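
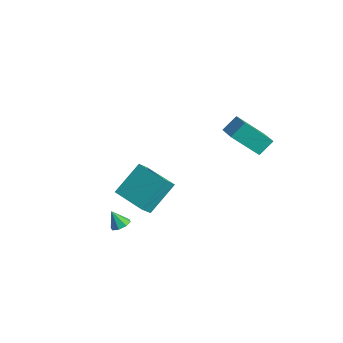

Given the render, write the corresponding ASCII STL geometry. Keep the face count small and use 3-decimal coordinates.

solid 
facet normal 0.392 0.290 -0.873
outer loop
vertex 0.289 -1.775 -3.181
vertex -0.007 -2.181 -3.449
vertex -0.103 -1.636 -3.311
endloop
endfacet
facet normal -0.008 0.671 0.741
outer loop
vertex 0.289 -1.775 -3.181
vertex -0.103 -1.636 -3.311
vertex -0.413 -2.479 -2.551
endloop
endfacet
facet normal 0.394 0.290 -0.872
outer loop
vertex -0.103 -1.636 -3.311
vertex -0.007 -2.181 -3.449
vertex -0.44 -1.816 -3.523
endloop
endfacet
facet normal -0.625 0.637 0.452
outer loop
vertex -0.103 -1.636 -3.311
vertex -0.44 -1.816 -3.523
vertex -0.413 -2.479 -2.551
endloop
endfacet
facet normal 0.393 0.289 -0.873
outer loop
vertex -0.44 -1.816 -3.523
vertex -0.007 -2.181 -3.449
vertex -0.523 -2.21 -3.691
endloop
endfacet
facet normal -0.980 0.151 0.130
outer loop
vertex -0.44 -1.816 -3.523
vertex -0.523 -2.21 -3.691
vertex -0.413 -2.479 -2.551
endloop
endfacet
facet normal 0.393 0.291 -0.872
outer loop
vertex -0.523 -2.21 -3.691
vertex -0.007 -2.181 -3.449
vertex -0.304 -2.586 -3.718
endloop
endfacet
facet normal -0.865 -0.501 -0.035
outer loop
vertex -0.523 -2.21 -3.691
vertex -0.304 -2.586 -3.718
vertex -0.413 -2.479 -2.551
endloop
endfacet
facet normal 0.394 0.291 -0.872
outer loop
vertex -0.304 -2.586 -3.718
vertex -0.007 -2.181 -3.449
vertex 0.089 -2.725 -3.587
endloop
endfacet
facet normal -0.349 -0.936 0.053
outer loop
vertex -0.304 -2.586 -3.718
vertex 0.089 -2.725 -3.587
vertex -0.413 -2.479 -2.551
endloop
endfacet
facet normal 0.392 0.291 -0.873
outer loop
vertex 0.089 -2.725 -3.587
vertex -0.007 -2.181 -3.449
vertex 0.425 -2.545 -3.376
endloop
endfacet
facet normal 0.267 -0.901 0.343
outer loop
vertex 0.089 -2.725 -3.587
vertex 0.425 -2.545 -3.376
vertex -0.413 -2.479 -2.551
endloop
endfacet
facet normal 0.393 0.291 -0.872
outer loop
vertex 0.425 -2.545 -3.376
vertex -0.007 -2.181 -3.449
vertex 0.508 -2.151 -3.207
endloop
endfacet
facet normal 0.621 -0.416 0.664
outer loop
vertex 0.425 -2.545 -3.376
vertex 0.508 -2.151 -3.207
vertex -0.413 -2.479 -2.551
endloop
endfacet
facet normal 0.393 0.289 -0.873
outer loop
vertex 0.508 -2.151 -3.207
vertex -0.007 -2.181 -3.449
vertex 0.289 -1.775 -3.181
endloop
endfacet
facet normal 0.506 0.237 0.829
outer loop
vertex 0.508 -2.151 -3.207
vertex 0.289 -1.775 -3.181
vertex -0.413 -2.479 -2.551
endloop
endfacet
facet normal -0.940 0.240 -0.244
outer loop
vertex 1.845 2.639 3.031
vertex 1.862 3.44 3.755
vertex 2.525 3.885 1.636
endloop
endfacet
facet normal -0.016 -0.742 -0.670
outer loop
vertex 3.718 3.58 1.945
vertex 1.845 2.639 3.031
vertex 2.525 3.885 1.636
endloop
endfacet
facet normal -0.940 0.240 -0.244
outer loop
vertex 2.525 3.885 1.636
vertex 1.862 3.44 3.755
vertex 2.542 4.686 2.36
endloop
endfacet
facet normal 0.342 0.626 -0.701
outer loop
vertex 2.542 4.686 2.36
vertex 3.718 3.58 1.945
vertex 2.525 3.885 1.636
endloop
endfacet
facet normal -0.342 -0.626 0.701
outer loop
vertex 1.845 2.639 3.031
vertex 3.055 3.135 4.064
vertex 1.862 3.44 3.755
endloop
endfacet
facet normal -0.016 -0.742 -0.670
outer loop
vertex 3.038 2.334 3.34
vertex 1.845 2.639 3.031
vertex 3.718 3.58 1.945
endloop
endfacet
facet normal -0.342 -0.626 0.701
outer loop
vertex 3.038 2.334 3.34
vertex 3.055 3.135 4.064
vertex 1.845 2.639 3.031
endloop
endfacet
facet normal 0.016 0.742 0.670
outer loop
vertex 1.862 3.44 3.755
vertex 3.055 3.135 4.064
vertex 2.542 4.686 2.36
endloop
endfacet
facet normal 0.342 0.626 -0.701
outer loop
vertex 3.735 4.381 2.669
vertex 3.718 3.58 1.945
vertex 2.542 4.686 2.36
endloop
endfacet
facet normal 0.016 0.742 0.670
outer loop
vertex 2.542 4.686 2.36
vertex 3.055 3.135 4.064
vertex 3.735 4.381 2.669
endloop
endfacet
facet normal 0.940 -0.240 0.244
outer loop
vertex 3.735 4.381 2.669
vertex 3.038 2.334 3.34
vertex 3.718 3.58 1.945
endloop
endfacet
facet normal 0.940 -0.240 0.244
outer loop
vertex 3.055 3.135 4.064
vertex 3.038 2.334 3.34
vertex 3.735 4.381 2.669
endloop
endfacet
facet normal -0.974 -0.198 0.108
outer loop
vertex -3.035 -0.758 -3.463
vertex -3.185 0.803 -1.95
vertex -3.241 -0.116 -4.146
endloop
endfacet
facet normal 0.069 -0.716 -0.694
outer loop
vertex -1.215 0.297 -4.37
vertex -3.035 -0.758 -3.463
vertex -3.241 -0.116 -4.146
endloop
endfacet
facet normal -0.974 -0.199 0.108
outer loop
vertex -3.241 -0.116 -4.146
vertex -3.185 0.803 -1.95
vertex -3.392 1.446 -2.633
endloop
endfacet
facet normal -0.215 0.669 -0.712
outer loop
vertex -3.392 1.446 -2.633
vertex -1.215 0.297 -4.37
vertex -3.241 -0.116 -4.146
endloop
endfacet
facet normal 0.215 -0.669 0.712
outer loop
vertex -3.035 -0.758 -3.463
vertex -1.159 1.216 -2.174
vertex -3.185 0.803 -1.95
endloop
endfacet
facet normal 0.069 -0.716 -0.695
outer loop
vertex -1.008 -0.346 -3.687
vertex -3.035 -0.758 -3.463
vertex -1.215 0.297 -4.37
endloop
endfacet
facet normal 0.215 -0.669 0.712
outer loop
vertex -1.008 -0.346 -3.687
vertex -1.159 1.216 -2.174
vertex -3.035 -0.758 -3.463
endloop
endfacet
facet normal -0.069 0.716 0.695
outer loop
vertex -3.185 0.803 -1.95
vertex -1.159 1.216 -2.174
vertex -3.392 1.446 -2.633
endloop
endfacet
facet normal -0.215 0.669 -0.712
outer loop
vertex -1.365 1.858 -2.857
vertex -1.215 0.297 -4.37
vertex -3.392 1.446 -2.633
endloop
endfacet
facet normal -0.069 0.716 0.694
outer loop
vertex -3.392 1.446 -2.633
vertex -1.159 1.216 -2.174
vertex -1.365 1.858 -2.857
endloop
endfacet
facet normal 0.974 0.199 -0.108
outer loop
vertex -1.365 1.858 -2.857
vertex -1.008 -0.346 -3.687
vertex -1.215 0.297 -4.37
endloop
endfacet
facet normal 0.974 0.198 -0.107
outer loop
vertex -1.159 1.216 -2.174
vertex -1.008 -0.346 -3.687
vertex -1.365 1.858 -2.857
endloop
endfacet

endsolid


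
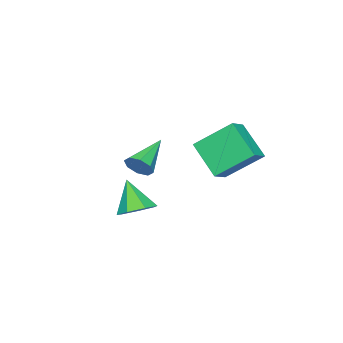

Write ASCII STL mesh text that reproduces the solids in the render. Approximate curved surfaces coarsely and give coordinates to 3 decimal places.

solid 
facet normal 0.223 0.497 -0.839
outer loop
vertex 2.503 2.261 2.105
vertex 1.868 2.735 2.217
vertex 2.618 2.836 2.476
endloop
endfacet
facet normal 0.771 -0.447 0.454
outer loop
vertex 2.503 2.261 2.105
vertex 2.618 2.836 2.476
vertex 1.532 1.985 3.483
endloop
endfacet
facet normal 0.223 0.497 -0.839
outer loop
vertex 2.618 2.836 2.476
vertex 1.868 2.735 2.217
vertex 2.168 3.335 2.652
endloop
endfacet
facet normal 0.561 0.226 0.796
outer loop
vertex 2.618 2.836 2.476
vertex 2.168 3.335 2.652
vertex 1.532 1.985 3.483
endloop
endfacet
facet normal 0.223 0.496 -0.839
outer loop
vertex 2.168 3.335 2.652
vertex 1.868 2.735 2.217
vertex 1.493 3.382 2.5
endloop
endfacet
facet normal -0.143 0.567 0.811
outer loop
vertex 2.168 3.335 2.652
vertex 1.493 3.382 2.5
vertex 1.532 1.985 3.483
endloop
endfacet
facet normal 0.223 0.496 -0.839
outer loop
vertex 1.493 3.382 2.5
vertex 1.868 2.735 2.217
vertex 1.1 2.941 2.135
endloop
endfacet
facet normal -0.812 0.320 0.487
outer loop
vertex 1.493 3.382 2.5
vertex 1.1 2.941 2.135
vertex 1.532 1.985 3.483
endloop
endfacet
facet normal 0.223 0.497 -0.839
outer loop
vertex 1.1 2.941 2.135
vertex 1.868 2.735 2.217
vertex 1.285 2.345 1.831
endloop
endfacet
facet normal -0.942 -0.328 0.069
outer loop
vertex 1.1 2.941 2.135
vertex 1.285 2.345 1.831
vertex 1.532 1.985 3.483
endloop
endfacet
facet normal 0.223 0.496 -0.839
outer loop
vertex 1.285 2.345 1.831
vertex 1.868 2.735 2.217
vertex 1.91 2.042 1.818
endloop
endfacet
facet normal -0.435 -0.891 -0.129
outer loop
vertex 1.285 2.345 1.831
vertex 1.91 2.042 1.818
vertex 1.532 1.985 3.483
endloop
endfacet
facet normal 0.223 0.497 -0.839
outer loop
vertex 1.91 2.042 1.818
vertex 1.868 2.735 2.217
vertex 2.503 2.261 2.105
endloop
endfacet
facet normal 0.328 -0.944 0.042
outer loop
vertex 1.91 2.042 1.818
vertex 2.503 2.261 2.105
vertex 1.532 1.985 3.483
endloop
endfacet
facet normal 0.887 0.062 -0.457
outer loop
vertex -0.196 1.316 3.661
vertex -0.452 1.045 3.128
vertex -0.382 1.654 3.346
endloop
endfacet
facet normal -0.023 0.675 0.738
outer loop
vertex -0.196 1.316 3.661
vertex -0.382 1.654 3.346
vertex -2.048 0.935 3.952
endloop
endfacet
facet normal 0.888 0.061 -0.456
outer loop
vertex -0.382 1.654 3.346
vertex -0.452 1.045 3.128
vertex -0.608 1.635 2.903
endloop
endfacet
facet normal -0.350 0.927 0.139
outer loop
vertex -0.382 1.654 3.346
vertex -0.608 1.635 2.903
vertex -2.048 0.935 3.952
endloop
endfacet
facet normal 0.887 0.060 -0.457
outer loop
vertex -0.608 1.635 2.903
vertex -0.452 1.045 3.128
vertex -0.743 1.27 2.593
endloop
endfacet
facet normal -0.635 0.623 -0.457
outer loop
vertex -0.608 1.635 2.903
vertex -0.743 1.27 2.593
vertex -2.048 0.935 3.952
endloop
endfacet
facet normal 0.887 0.062 -0.457
outer loop
vertex -0.743 1.27 2.593
vertex -0.452 1.045 3.128
vertex -0.707 0.774 2.596
endloop
endfacet
facet normal -0.713 -0.056 -0.699
outer loop
vertex -0.743 1.27 2.593
vertex -0.707 0.774 2.596
vertex -2.048 0.935 3.952
endloop
endfacet
facet normal 0.887 0.062 -0.457
outer loop
vertex -0.707 0.774 2.596
vertex -0.452 1.045 3.128
vertex -0.521 0.437 2.911
endloop
endfacet
facet normal -0.538 -0.715 -0.447
outer loop
vertex -0.707 0.774 2.596
vertex -0.521 0.437 2.911
vertex -2.048 0.935 3.952
endloop
endfacet
facet normal 0.888 0.062 -0.456
outer loop
vertex -0.521 0.437 2.911
vertex -0.452 1.045 3.128
vertex -0.295 0.456 3.353
endloop
endfacet
facet normal -0.213 -0.966 0.150
outer loop
vertex -0.521 0.437 2.911
vertex -0.295 0.456 3.353
vertex -2.048 0.935 3.952
endloop
endfacet
facet normal 0.887 0.062 -0.457
outer loop
vertex -0.295 0.456 3.353
vertex -0.452 1.045 3.128
vertex -0.16 0.82 3.664
endloop
endfacet
facet normal 0.073 -0.663 0.745
outer loop
vertex -0.295 0.456 3.353
vertex -0.16 0.82 3.664
vertex -2.048 0.935 3.952
endloop
endfacet
facet normal 0.887 0.062 -0.457
outer loop
vertex -0.16 0.82 3.664
vertex -0.452 1.045 3.128
vertex -0.196 1.316 3.661
endloop
endfacet
facet normal 0.152 0.017 0.988
outer loop
vertex -0.16 0.82 3.664
vertex -0.196 1.316 3.661
vertex -2.048 0.935 3.952
endloop
endfacet
facet normal -0.899 -0.077 -0.432
outer loop
vertex -3.742 3.641 4.884
vertex -3.288 4.976 3.702
vertex -3.028 2.293 3.637
endloop
endfacet
facet normal -0.247 -0.725 0.643
outer loop
vertex -2.192 2.364 4.038
vertex -3.742 3.641 4.884
vertex -3.028 2.293 3.637
endloop
endfacet
facet normal -0.899 -0.077 -0.431
outer loop
vertex -3.028 2.293 3.637
vertex -3.288 4.976 3.702
vertex -2.574 3.628 2.454
endloop
endfacet
facet normal 0.362 -0.684 -0.633
outer loop
vertex -2.574 3.628 2.454
vertex -2.192 2.364 4.038
vertex -3.028 2.293 3.637
endloop
endfacet
facet normal -0.362 0.684 0.633
outer loop
vertex -3.742 3.641 4.884
vertex -2.452 5.047 4.103
vertex -3.288 4.976 3.702
endloop
endfacet
facet normal -0.247 -0.726 0.642
outer loop
vertex -2.906 3.712 5.286
vertex -3.742 3.641 4.884
vertex -2.192 2.364 4.038
endloop
endfacet
facet normal -0.362 0.684 0.633
outer loop
vertex -2.906 3.712 5.286
vertex -2.452 5.047 4.103
vertex -3.742 3.641 4.884
endloop
endfacet
facet normal 0.247 0.725 -0.643
outer loop
vertex -3.288 4.976 3.702
vertex -2.452 5.047 4.103
vertex -2.574 3.628 2.454
endloop
endfacet
facet normal 0.363 -0.684 -0.633
outer loop
vertex -1.738 3.699 2.856
vertex -2.192 2.364 4.038
vertex -2.574 3.628 2.454
endloop
endfacet
facet normal 0.247 0.725 -0.642
outer loop
vertex -2.574 3.628 2.454
vertex -2.452 5.047 4.103
vertex -1.738 3.699 2.856
endloop
endfacet
facet normal 0.899 0.076 0.432
outer loop
vertex -1.738 3.699 2.856
vertex -2.906 3.712 5.286
vertex -2.192 2.364 4.038
endloop
endfacet
facet normal 0.899 0.077 0.432
outer loop
vertex -2.452 5.047 4.103
vertex -2.906 3.712 5.286
vertex -1.738 3.699 2.856
endloop
endfacet

endsolid


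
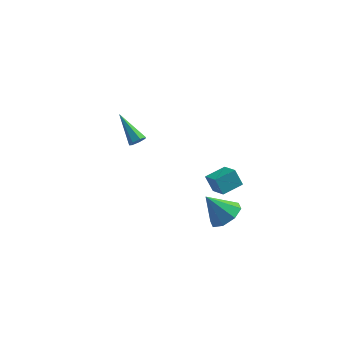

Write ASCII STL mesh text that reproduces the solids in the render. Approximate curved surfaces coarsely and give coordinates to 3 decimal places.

solid 
facet normal 0.622 -0.011 -0.783
outer loop
vertex 4.503 -2.818 -1.026
vertex 3.988 -3.509 -1.426
vertex 3.973 -2.559 -1.451
endloop
endfacet
facet normal -0.049 0.824 0.564
outer loop
vertex 4.503 -2.818 -1.026
vertex 3.973 -2.559 -1.451
vertex 2.992 -3.491 -0.174
endloop
endfacet
facet normal 0.622 -0.011 -0.783
outer loop
vertex 3.973 -2.559 -1.451
vertex 3.988 -3.509 -1.426
vertex 3.452 -2.856 -1.861
endloop
endfacet
facet normal -0.574 0.805 0.147
outer loop
vertex 3.973 -2.559 -1.451
vertex 3.452 -2.856 -1.861
vertex 2.992 -3.491 -0.174
endloop
endfacet
facet normal 0.623 -0.010 -0.782
outer loop
vertex 3.452 -2.856 -1.861
vertex 3.988 -3.509 -1.426
vertex 3.245 -3.536 -2.017
endloop
endfacet
facet normal -0.939 0.317 -0.137
outer loop
vertex 3.452 -2.856 -1.861
vertex 3.245 -3.536 -2.017
vertex 2.992 -3.491 -0.174
endloop
endfacet
facet normal 0.623 -0.011 -0.782
outer loop
vertex 3.245 -3.536 -2.017
vertex 3.988 -3.509 -1.426
vertex 3.473 -4.199 -1.826
endloop
endfacet
facet normal -0.928 -0.353 -0.119
outer loop
vertex 3.245 -3.536 -2.017
vertex 3.473 -4.199 -1.826
vertex 2.992 -3.491 -0.174
endloop
endfacet
facet normal 0.622 -0.011 -0.783
outer loop
vertex 3.473 -4.199 -1.826
vertex 3.988 -3.509 -1.426
vertex 4.003 -4.458 -1.401
endloop
endfacet
facet normal -0.549 -0.814 0.189
outer loop
vertex 3.473 -4.199 -1.826
vertex 4.003 -4.458 -1.401
vertex 2.992 -3.491 -0.174
endloop
endfacet
facet normal 0.623 -0.011 -0.782
outer loop
vertex 4.003 -4.458 -1.401
vertex 3.988 -3.509 -1.426
vertex 4.524 -4.161 -0.99
endloop
endfacet
facet normal -0.025 -0.795 0.606
outer loop
vertex 4.003 -4.458 -1.401
vertex 4.524 -4.161 -0.99
vertex 2.992 -3.491 -0.174
endloop
endfacet
facet normal 0.623 -0.011 -0.782
outer loop
vertex 4.524 -4.161 -0.99
vertex 3.988 -3.509 -1.426
vertex 4.731 -3.481 -0.835
endloop
endfacet
facet normal 0.340 -0.306 0.889
outer loop
vertex 4.524 -4.161 -0.99
vertex 4.731 -3.481 -0.835
vertex 2.992 -3.491 -0.174
endloop
endfacet
facet normal 0.623 -0.011 -0.782
outer loop
vertex 4.731 -3.481 -0.835
vertex 3.988 -3.509 -1.426
vertex 4.503 -2.818 -1.026
endloop
endfacet
facet normal 0.329 0.364 0.871
outer loop
vertex 4.731 -3.481 -0.835
vertex 4.503 -2.818 -1.026
vertex 2.992 -3.491 -0.174
endloop
endfacet
facet normal -0.719 -0.670 -0.186
outer loop
vertex 3.275 -2.315 0.129
vertex 2.643 -1.484 -0.421
vertex 3.709 -2.546 -0.719
endloop
endfacet
facet normal 0.535 -0.704 0.466
outer loop
vertex 4.557 -1.756 -0.499
vertex 3.275 -2.315 0.129
vertex 3.709 -2.546 -0.719
endloop
endfacet
facet normal -0.719 -0.670 -0.186
outer loop
vertex 3.709 -2.546 -0.719
vertex 2.643 -1.484 -0.421
vertex 3.077 -1.715 -1.268
endloop
endfacet
facet normal 0.443 -0.235 -0.865
outer loop
vertex 3.077 -1.715 -1.268
vertex 4.557 -1.756 -0.499
vertex 3.709 -2.546 -0.719
endloop
endfacet
facet normal -0.443 0.235 0.865
outer loop
vertex 3.275 -2.315 0.129
vertex 3.491 -0.694 -0.201
vertex 2.643 -1.484 -0.421
endloop
endfacet
facet normal 0.535 -0.704 0.466
outer loop
vertex 4.123 -1.525 0.348
vertex 3.275 -2.315 0.129
vertex 4.557 -1.756 -0.499
endloop
endfacet
facet normal -0.443 0.235 0.865
outer loop
vertex 4.123 -1.525 0.348
vertex 3.491 -0.694 -0.201
vertex 3.275 -2.315 0.129
endloop
endfacet
facet normal -0.535 0.704 -0.466
outer loop
vertex 2.643 -1.484 -0.421
vertex 3.491 -0.694 -0.201
vertex 3.077 -1.715 -1.268
endloop
endfacet
facet normal 0.443 -0.236 -0.865
outer loop
vertex 3.925 -0.925 -1.049
vertex 4.557 -1.756 -0.499
vertex 3.077 -1.715 -1.268
endloop
endfacet
facet normal -0.536 0.704 -0.466
outer loop
vertex 3.077 -1.715 -1.268
vertex 3.491 -0.694 -0.201
vertex 3.925 -0.925 -1.049
endloop
endfacet
facet normal 0.719 0.670 0.186
outer loop
vertex 3.925 -0.925 -1.049
vertex 4.123 -1.525 0.348
vertex 4.557 -1.756 -0.499
endloop
endfacet
facet normal 0.719 0.670 0.186
outer loop
vertex 3.491 -0.694 -0.201
vertex 4.123 -1.525 0.348
vertex 3.925 -0.925 -1.049
endloop
endfacet
facet normal 0.599 -0.558 -0.574
outer loop
vertex -1.409 2.58 -1.449
vertex -1.581 2.822 -1.864
vertex -1.184 2.943 -1.567
endloop
endfacet
facet normal 0.469 -0.004 0.883
outer loop
vertex -1.409 2.58 -1.449
vertex -1.184 2.943 -1.567
vertex -2.779 3.938 -0.716
endloop
endfacet
facet normal 0.599 -0.559 -0.573
outer loop
vertex -1.184 2.943 -1.567
vertex -1.581 2.822 -1.864
vertex -1.258 3.214 -1.909
endloop
endfacet
facet normal 0.629 0.670 0.395
outer loop
vertex -1.184 2.943 -1.567
vertex -1.258 3.214 -1.909
vertex -2.779 3.938 -0.716
endloop
endfacet
facet normal 0.598 -0.559 -0.574
outer loop
vertex -1.258 3.214 -1.909
vertex -1.581 2.822 -1.864
vertex -1.576 3.19 -2.217
endloop
endfacet
facet normal 0.214 0.932 -0.293
outer loop
vertex -1.258 3.214 -1.909
vertex -1.576 3.19 -2.217
vertex -2.779 3.938 -0.716
endloop
endfacet
facet normal 0.600 -0.558 -0.573
outer loop
vertex -1.576 3.19 -2.217
vertex -1.581 2.822 -1.864
vertex -1.897 2.888 -2.259
endloop
endfacet
facet normal -0.464 0.586 -0.664
outer loop
vertex -1.576 3.19 -2.217
vertex -1.897 2.888 -2.259
vertex -2.779 3.938 -0.716
endloop
endfacet
facet normal 0.599 -0.559 -0.573
outer loop
vertex -1.897 2.888 -2.259
vertex -1.581 2.822 -1.864
vertex -1.98 2.537 -2.003
endloop
endfacet
facet normal -0.893 -0.108 -0.437
outer loop
vertex -1.897 2.888 -2.259
vertex -1.98 2.537 -2.003
vertex -2.779 3.938 -0.716
endloop
endfacet
facet normal 0.599 -0.558 -0.575
outer loop
vertex -1.98 2.537 -2.003
vertex -1.581 2.822 -1.864
vertex -1.763 2.399 -1.643
endloop
endfacet
facet normal -0.751 -0.625 0.213
outer loop
vertex -1.98 2.537 -2.003
vertex -1.763 2.399 -1.643
vertex -2.779 3.938 -0.716
endloop
endfacet
facet normal 0.600 -0.558 -0.574
outer loop
vertex -1.763 2.399 -1.643
vertex -1.581 2.822 -1.864
vertex -1.409 2.58 -1.449
endloop
endfacet
facet normal -0.144 -0.579 0.803
outer loop
vertex -1.763 2.399 -1.643
vertex -1.409 2.58 -1.449
vertex -2.779 3.938 -0.716
endloop
endfacet

endsolid


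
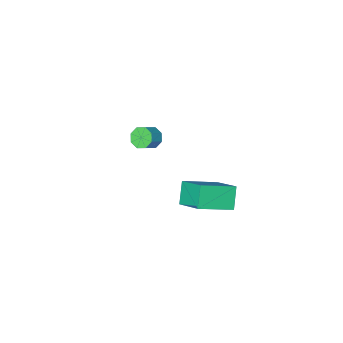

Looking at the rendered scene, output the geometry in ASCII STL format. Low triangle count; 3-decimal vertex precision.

solid 
facet normal -0.768 -0.204 -0.608
outer loop
vertex 0.942 -3.213 -1.675
vertex 0.535 -3.4 -1.098
vertex 0.659 -2.78 -1.463
endloop
endfacet
facet normal 0.393 0.599 -0.698
outer loop
vertex 0.942 -3.213 -1.675
vertex 0.659 -2.78 -1.463
vertex 1.771 -2.993 -1.019
endloop
endfacet
facet normal 0.393 0.598 -0.698
outer loop
vertex 1.771 -2.993 -1.019
vertex 0.659 -2.78 -1.463
vertex 1.489 -2.56 -0.807
endloop
endfacet
facet normal 0.768 0.203 0.607
outer loop
vertex 1.771 -2.993 -1.019
vertex 1.489 -2.56 -0.807
vertex 1.365 -3.18 -0.442
endloop
endfacet
facet normal -0.768 -0.204 -0.607
outer loop
vertex 0.659 -2.78 -1.463
vertex 0.535 -3.4 -1.098
vertex 0.304 -2.71 -1.037
endloop
endfacet
facet normal -0.079 0.971 -0.226
outer loop
vertex 0.659 -2.78 -1.463
vertex 0.304 -2.71 -1.037
vertex 1.489 -2.56 -0.807
endloop
endfacet
facet normal -0.079 0.971 -0.226
outer loop
vertex 1.489 -2.56 -0.807
vertex 0.304 -2.71 -1.037
vertex 1.133 -2.49 -0.381
endloop
endfacet
facet normal 0.767 0.204 0.608
outer loop
vertex 1.489 -2.56 -0.807
vertex 1.133 -2.49 -0.381
vertex 1.365 -3.18 -0.442
endloop
endfacet
facet normal -0.768 -0.203 -0.608
outer loop
vertex 0.304 -2.71 -1.037
vertex 0.535 -3.4 -1.098
vertex 0.084 -3.045 -0.647
endloop
endfacet
facet normal -0.506 0.774 0.380
outer loop
vertex 0.304 -2.71 -1.037
vertex 0.084 -3.045 -0.647
vertex 1.133 -2.49 -0.381
endloop
endfacet
facet normal -0.506 0.774 0.381
outer loop
vertex 1.133 -2.49 -0.381
vertex 0.084 -3.045 -0.647
vertex 0.914 -2.825 0.009
endloop
endfacet
facet normal 0.768 0.205 0.607
outer loop
vertex 1.133 -2.49 -0.381
vertex 0.914 -2.825 0.009
vertex 1.365 -3.18 -0.442
endloop
endfacet
facet normal -0.768 -0.205 -0.607
outer loop
vertex 0.084 -3.045 -0.647
vertex 0.535 -3.4 -1.098
vertex 0.129 -3.587 -0.521
endloop
endfacet
facet normal -0.635 0.124 0.762
outer loop
vertex 0.084 -3.045 -0.647
vertex 0.129 -3.587 -0.521
vertex 0.914 -2.825 0.009
endloop
endfacet
facet normal -0.636 0.125 0.762
outer loop
vertex 0.914 -2.825 0.009
vertex 0.129 -3.587 -0.521
vertex 0.958 -3.367 0.135
endloop
endfacet
facet normal 0.768 0.204 0.608
outer loop
vertex 0.914 -2.825 0.009
vertex 0.958 -3.367 0.135
vertex 1.365 -3.18 -0.442
endloop
endfacet
facet normal -0.768 -0.203 -0.607
outer loop
vertex 0.129 -3.587 -0.521
vertex 0.535 -3.4 -1.098
vertex 0.411 -4.02 -0.733
endloop
endfacet
facet normal -0.394 -0.598 0.698
outer loop
vertex 0.129 -3.587 -0.521
vertex 0.411 -4.02 -0.733
vertex 0.958 -3.367 0.135
endloop
endfacet
facet normal -0.393 -0.599 0.698
outer loop
vertex 0.958 -3.367 0.135
vertex 0.411 -4.02 -0.733
vertex 1.241 -3.8 -0.077
endloop
endfacet
facet normal 0.768 0.204 0.608
outer loop
vertex 0.958 -3.367 0.135
vertex 1.241 -3.8 -0.077
vertex 1.365 -3.18 -0.442
endloop
endfacet
facet normal -0.767 -0.204 -0.608
outer loop
vertex 0.411 -4.02 -0.733
vertex 0.535 -3.4 -1.098
vertex 0.767 -4.09 -1.159
endloop
endfacet
facet normal 0.079 -0.971 0.226
outer loop
vertex 0.411 -4.02 -0.733
vertex 0.767 -4.09 -1.159
vertex 1.241 -3.8 -0.077
endloop
endfacet
facet normal 0.079 -0.971 0.226
outer loop
vertex 1.241 -3.8 -0.077
vertex 0.767 -4.09 -1.159
vertex 1.596 -3.87 -0.503
endloop
endfacet
facet normal 0.768 0.204 0.607
outer loop
vertex 1.241 -3.8 -0.077
vertex 1.596 -3.87 -0.503
vertex 1.365 -3.18 -0.442
endloop
endfacet
facet normal -0.768 -0.205 -0.607
outer loop
vertex 0.767 -4.09 -1.159
vertex 0.535 -3.4 -1.098
vertex 0.986 -3.755 -1.549
endloop
endfacet
facet normal 0.506 -0.774 -0.380
outer loop
vertex 0.767 -4.09 -1.159
vertex 0.986 -3.755 -1.549
vertex 1.596 -3.87 -0.503
endloop
endfacet
facet normal 0.506 -0.775 -0.380
outer loop
vertex 1.596 -3.87 -0.503
vertex 0.986 -3.755 -1.549
vertex 1.816 -3.535 -0.893
endloop
endfacet
facet normal 0.768 0.203 0.608
outer loop
vertex 1.596 -3.87 -0.503
vertex 1.816 -3.535 -0.893
vertex 1.365 -3.18 -0.442
endloop
endfacet
facet normal -0.768 -0.204 -0.608
outer loop
vertex 0.986 -3.755 -1.549
vertex 0.535 -3.4 -1.098
vertex 0.942 -3.213 -1.675
endloop
endfacet
facet normal 0.635 -0.126 -0.762
outer loop
vertex 0.986 -3.755 -1.549
vertex 0.942 -3.213 -1.675
vertex 1.816 -3.535 -0.893
endloop
endfacet
facet normal 0.636 -0.124 -0.762
outer loop
vertex 1.816 -3.535 -0.893
vertex 0.942 -3.213 -1.675
vertex 1.771 -2.993 -1.019
endloop
endfacet
facet normal 0.768 0.205 0.607
outer loop
vertex 1.816 -3.535 -0.893
vertex 1.771 -2.993 -1.019
vertex 1.365 -3.18 -0.442
endloop
endfacet
facet normal -0.455 -0.480 0.751
outer loop
vertex 2.323 2.111 0.644
vertex 2.302 3.743 1.674
vertex 0.364 2.627 -0.213
endloop
endfacet
facet normal 0.011 -0.846 -0.533
outer loop
vertex 1.018 3.317 -1.294
vertex 2.323 2.111 0.644
vertex 0.364 2.627 -0.213
endloop
endfacet
facet normal -0.454 -0.480 0.751
outer loop
vertex 0.364 2.627 -0.213
vertex 2.302 3.743 1.674
vertex 0.342 4.259 0.817
endloop
endfacet
facet normal -0.891 0.234 -0.390
outer loop
vertex 0.342 4.259 0.817
vertex 1.018 3.317 -1.294
vertex 0.364 2.627 -0.213
endloop
endfacet
facet normal 0.891 -0.234 0.389
outer loop
vertex 2.323 2.111 0.644
vertex 2.956 4.433 0.593
vertex 2.302 3.743 1.674
endloop
endfacet
facet normal 0.011 -0.846 -0.533
outer loop
vertex 2.978 2.801 -0.437
vertex 2.323 2.111 0.644
vertex 1.018 3.317 -1.294
endloop
endfacet
facet normal 0.890 -0.234 0.390
outer loop
vertex 2.978 2.801 -0.437
vertex 2.956 4.433 0.593
vertex 2.323 2.111 0.644
endloop
endfacet
facet normal -0.011 0.846 0.533
outer loop
vertex 2.302 3.743 1.674
vertex 2.956 4.433 0.593
vertex 0.342 4.259 0.817
endloop
endfacet
facet normal -0.891 0.235 -0.390
outer loop
vertex 0.997 4.949 -0.264
vertex 1.018 3.317 -1.294
vertex 0.342 4.259 0.817
endloop
endfacet
facet normal -0.011 0.846 0.533
outer loop
vertex 0.342 4.259 0.817
vertex 2.956 4.433 0.593
vertex 0.997 4.949 -0.264
endloop
endfacet
facet normal 0.454 0.480 -0.751
outer loop
vertex 0.997 4.949 -0.264
vertex 2.978 2.801 -0.437
vertex 1.018 3.317 -1.294
endloop
endfacet
facet normal 0.455 0.480 -0.750
outer loop
vertex 2.956 4.433 0.593
vertex 2.978 2.801 -0.437
vertex 0.997 4.949 -0.264
endloop
endfacet

endsolid


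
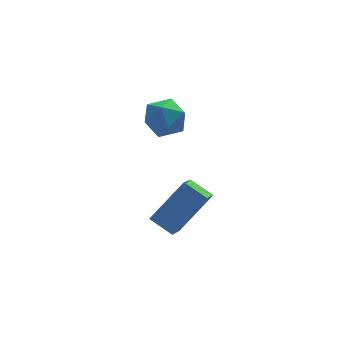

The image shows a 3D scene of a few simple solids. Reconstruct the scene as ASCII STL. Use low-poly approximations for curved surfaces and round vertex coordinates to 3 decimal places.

solid 
facet normal -0.598 0.678 0.427
outer loop
vertex -3.46 0.991 -0.091
vertex -3.065 1.642 -0.571
vertex -4.499 0.787 -1.222
endloop
endfacet
facet normal -0.438 -0.724 0.533
outer loop
vertex -4.015 0.238 -1.569
vertex -3.46 0.991 -0.091
vertex -4.499 0.787 -1.222
endloop
endfacet
facet normal -0.598 0.678 0.428
outer loop
vertex -4.499 0.787 -1.222
vertex -3.065 1.642 -0.571
vertex -4.105 1.438 -1.702
endloop
endfacet
facet normal -0.672 -0.131 -0.729
outer loop
vertex -4.105 1.438 -1.702
vertex -4.015 0.238 -1.569
vertex -4.499 0.787 -1.222
endloop
endfacet
facet normal 0.671 0.131 0.730
outer loop
vertex -3.46 0.991 -0.091
vertex -2.581 1.093 -0.918
vertex -3.065 1.642 -0.571
endloop
endfacet
facet normal -0.438 -0.724 0.533
outer loop
vertex -2.975 0.442 -0.438
vertex -3.46 0.991 -0.091
vertex -4.015 0.238 -1.569
endloop
endfacet
facet normal 0.671 0.132 0.730
outer loop
vertex -2.975 0.442 -0.438
vertex -2.581 1.093 -0.918
vertex -3.46 0.991 -0.091
endloop
endfacet
facet normal 0.438 0.723 -0.533
outer loop
vertex -3.065 1.642 -0.571
vertex -2.581 1.093 -0.918
vertex -4.105 1.438 -1.702
endloop
endfacet
facet normal -0.671 -0.131 -0.730
outer loop
vertex -3.62 0.889 -2.049
vertex -4.015 0.238 -1.569
vertex -4.105 1.438 -1.702
endloop
endfacet
facet normal 0.438 0.724 -0.533
outer loop
vertex -4.105 1.438 -1.702
vertex -2.581 1.093 -0.918
vertex -3.62 0.889 -2.049
endloop
endfacet
facet normal 0.598 -0.678 -0.428
outer loop
vertex -3.62 0.889 -2.049
vertex -2.975 0.442 -0.438
vertex -4.015 0.238 -1.569
endloop
endfacet
facet normal 0.598 -0.677 -0.428
outer loop
vertex -2.581 1.093 -0.918
vertex -2.975 0.442 -0.438
vertex -3.62 0.889 -2.049
endloop
endfacet
facet normal -0.174 0.352 0.920
outer loop
vertex -4.067 2.423 2.249
vertex -3.849 1.822 2.52
vertex -3.397 2.338 2.408
endloop
endfacet
facet normal -0.001 0.881 0.473
outer loop
vertex -4.067 2.423 2.249
vertex -3.397 2.338 2.408
vertex -3.576 2.655 1.818
endloop
endfacet
facet normal -0.471 0.880 -0.063
outer loop
vertex -4.067 2.423 2.249
vertex -3.576 2.655 1.818
vertex -4.138 2.336 1.564
endloop
endfacet
facet normal -0.935 0.350 0.052
outer loop
vertex -4.067 2.423 2.249
vertex -4.138 2.336 1.564
vertex -4.306 1.822 1.998
endloop
endfacet
facet normal -0.752 0.024 0.659
outer loop
vertex -4.067 2.423 2.249
vertex -4.306 1.822 1.998
vertex -3.849 1.822 2.52
endloop
endfacet
facet normal 0.644 0.738 0.201
outer loop
vertex -3.576 2.655 1.818
vertex -3.397 2.338 2.408
vertex -3.054 2.198 1.822
endloop
endfacet
facet normal 0.363 -0.118 0.924
outer loop
vertex -3.397 2.338 2.408
vertex -3.849 1.822 2.52
vertex -3.222 1.684 2.256
endloop
endfacet
facet normal -0.572 -0.649 0.501
outer loop
vertex -3.849 1.822 2.52
vertex -4.306 1.822 1.998
vertex -3.784 1.365 2.002
endloop
endfacet
facet normal -0.869 -0.121 -0.480
outer loop
vertex -4.306 1.822 1.998
vertex -4.138 2.336 1.564
vertex -3.963 1.682 1.412
endloop
endfacet
facet normal -0.118 0.737 -0.665
outer loop
vertex -4.138 2.336 1.564
vertex -3.576 2.655 1.818
vertex -3.511 2.198 1.3
endloop
endfacet
facet normal 0.935 -0.350 -0.052
outer loop
vertex -3.293 1.597 1.571
vertex -3.054 2.198 1.822
vertex -3.222 1.684 2.256
endloop
endfacet
facet normal 0.471 -0.880 0.063
outer loop
vertex -3.293 1.597 1.571
vertex -3.222 1.684 2.256
vertex -3.784 1.365 2.002
endloop
endfacet
facet normal 0.001 -0.881 -0.473
outer loop
vertex -3.293 1.597 1.571
vertex -3.784 1.365 2.002
vertex -3.963 1.682 1.412
endloop
endfacet
facet normal 0.174 -0.352 -0.920
outer loop
vertex -3.293 1.597 1.571
vertex -3.963 1.682 1.412
vertex -3.511 2.198 1.3
endloop
endfacet
facet normal 0.752 -0.024 -0.659
outer loop
vertex -3.293 1.597 1.571
vertex -3.511 2.198 1.3
vertex -3.054 2.198 1.822
endloop
endfacet
facet normal 0.869 0.121 0.480
outer loop
vertex -3.222 1.684 2.256
vertex -3.054 2.198 1.822
vertex -3.397 2.338 2.408
endloop
endfacet
facet normal 0.118 -0.737 0.665
outer loop
vertex -3.784 1.365 2.002
vertex -3.222 1.684 2.256
vertex -3.849 1.822 2.52
endloop
endfacet
facet normal -0.644 -0.738 -0.201
outer loop
vertex -3.963 1.682 1.412
vertex -3.784 1.365 2.002
vertex -4.306 1.822 1.998
endloop
endfacet
facet normal -0.363 0.118 -0.924
outer loop
vertex -3.511 2.198 1.3
vertex -3.963 1.682 1.412
vertex -4.138 2.336 1.564
endloop
endfacet
facet normal 0.572 0.649 -0.501
outer loop
vertex -3.054 2.198 1.822
vertex -3.511 2.198 1.3
vertex -3.576 2.655 1.818
endloop
endfacet

endsolid


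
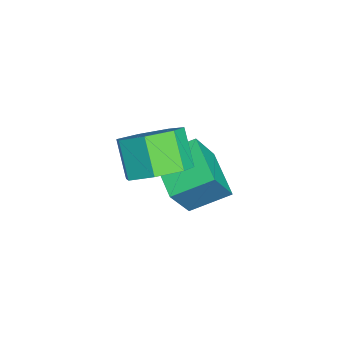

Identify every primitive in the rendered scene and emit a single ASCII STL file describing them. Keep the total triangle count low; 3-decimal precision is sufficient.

solid 
facet normal -0.422 0.309 -0.852
outer loop
vertex -3.271 0.082 0.745
vertex -2.086 0.441 0.288
vertex -3.123 -1.003 0.279
endloop
endfacet
facet normal -0.898 -0.271 0.346
outer loop
vertex -2.414 -1.521 1.712
vertex -3.271 0.082 0.745
vertex -3.123 -1.003 0.279
endloop
endfacet
facet normal -0.422 0.308 -0.853
outer loop
vertex -3.123 -1.003 0.279
vertex -2.086 0.441 0.288
vertex -1.937 -0.644 -0.178
endloop
endfacet
facet normal 0.125 -0.912 -0.391
outer loop
vertex -1.937 -0.644 -0.178
vertex -2.414 -1.521 1.712
vertex -3.123 -1.003 0.279
endloop
endfacet
facet normal -0.125 0.912 0.391
outer loop
vertex -3.271 0.082 0.745
vertex -1.377 -0.077 1.721
vertex -2.086 0.441 0.288
endloop
endfacet
facet normal -0.898 -0.272 0.346
outer loop
vertex -2.563 -0.436 2.178
vertex -3.271 0.082 0.745
vertex -2.414 -1.521 1.712
endloop
endfacet
facet normal -0.125 0.912 0.391
outer loop
vertex -2.563 -0.436 2.178
vertex -1.377 -0.077 1.721
vertex -3.271 0.082 0.745
endloop
endfacet
facet normal 0.898 0.272 -0.346
outer loop
vertex -2.086 0.441 0.288
vertex -1.377 -0.077 1.721
vertex -1.937 -0.644 -0.178
endloop
endfacet
facet normal 0.125 -0.912 -0.391
outer loop
vertex -1.229 -1.162 1.255
vertex -2.414 -1.521 1.712
vertex -1.937 -0.644 -0.178
endloop
endfacet
facet normal 0.898 0.271 -0.346
outer loop
vertex -1.937 -0.644 -0.178
vertex -1.377 -0.077 1.721
vertex -1.229 -1.162 1.255
endloop
endfacet
facet normal 0.422 -0.308 0.853
outer loop
vertex -1.229 -1.162 1.255
vertex -2.563 -0.436 2.178
vertex -2.414 -1.521 1.712
endloop
endfacet
facet normal 0.422 -0.309 0.853
outer loop
vertex -1.377 -0.077 1.721
vertex -2.563 -0.436 2.178
vertex -1.229 -1.162 1.255
endloop
endfacet
facet normal 0.673 0.165 -0.721
outer loop
vertex -0.592 -0.871 2.998
vertex -0.993 -1.428 2.496
vertex -1.122 -0.591 2.567
endloop
endfacet
facet normal 0.177 0.911 0.373
outer loop
vertex -0.592 -0.871 2.998
vertex -1.122 -0.591 2.567
vertex -1.346 -1.055 3.805
endloop
endfacet
facet normal 0.178 0.910 0.373
outer loop
vertex -1.346 -1.055 3.805
vertex -1.122 -0.591 2.567
vertex -1.876 -0.775 3.375
endloop
endfacet
facet normal -0.672 -0.165 0.722
outer loop
vertex -1.346 -1.055 3.805
vertex -1.876 -0.775 3.375
vertex -1.747 -1.612 3.304
endloop
endfacet
facet normal 0.674 0.165 -0.720
outer loop
vertex -1.122 -0.591 2.567
vertex -0.993 -1.428 2.496
vertex -1.554 -0.941 2.083
endloop
endfacet
facet normal -0.450 0.865 -0.223
outer loop
vertex -1.122 -0.591 2.567
vertex -1.554 -0.941 2.083
vertex -1.876 -0.775 3.375
endloop
endfacet
facet normal -0.450 0.865 -0.223
outer loop
vertex -1.876 -0.775 3.375
vertex -1.554 -0.941 2.083
vertex -2.308 -1.125 2.891
endloop
endfacet
facet normal -0.674 -0.165 0.720
outer loop
vertex -1.876 -0.775 3.375
vertex -2.308 -1.125 2.891
vertex -1.747 -1.612 3.304
endloop
endfacet
facet normal 0.673 0.165 -0.721
outer loop
vertex -1.554 -0.941 2.083
vertex -0.993 -1.428 2.496
vertex -1.564 -1.658 1.91
endloop
endfacet
facet normal -0.740 0.168 -0.652
outer loop
vertex -1.554 -0.941 2.083
vertex -1.564 -1.658 1.91
vertex -2.308 -1.125 2.891
endloop
endfacet
facet normal -0.740 0.168 -0.652
outer loop
vertex -2.308 -1.125 2.891
vertex -1.564 -1.658 1.91
vertex -2.318 -1.842 2.718
endloop
endfacet
facet normal -0.673 -0.165 0.721
outer loop
vertex -2.308 -1.125 2.891
vertex -2.318 -1.842 2.718
vertex -1.747 -1.612 3.304
endloop
endfacet
facet normal 0.674 0.164 -0.721
outer loop
vertex -1.564 -1.658 1.91
vertex -0.993 -1.428 2.496
vertex -1.144 -2.202 2.179
endloop
endfacet
facet normal -0.472 -0.656 -0.590
outer loop
vertex -1.564 -1.658 1.91
vertex -1.144 -2.202 2.179
vertex -2.318 -1.842 2.718
endloop
endfacet
facet normal -0.472 -0.655 -0.590
outer loop
vertex -2.318 -1.842 2.718
vertex -1.144 -2.202 2.179
vertex -1.898 -2.386 2.986
endloop
endfacet
facet normal -0.673 -0.165 0.721
outer loop
vertex -2.318 -1.842 2.718
vertex -1.898 -2.386 2.986
vertex -1.747 -1.612 3.304
endloop
endfacet
facet normal 0.673 0.164 -0.721
outer loop
vertex -1.144 -2.202 2.179
vertex -0.993 -1.428 2.496
vertex -0.61 -2.163 2.686
endloop
endfacet
facet normal 0.151 -0.985 -0.083
outer loop
vertex -1.144 -2.202 2.179
vertex -0.61 -2.163 2.686
vertex -1.898 -2.386 2.986
endloop
endfacet
facet normal 0.151 -0.985 -0.083
outer loop
vertex -1.898 -2.386 2.986
vertex -0.61 -2.163 2.686
vertex -1.364 -2.347 3.493
endloop
endfacet
facet normal -0.673 -0.165 0.721
outer loop
vertex -1.898 -2.386 2.986
vertex -1.364 -2.347 3.493
vertex -1.747 -1.612 3.304
endloop
endfacet
facet normal 0.673 0.164 -0.721
outer loop
vertex -0.61 -2.163 2.686
vertex -0.993 -1.428 2.496
vertex -0.365 -1.57 3.05
endloop
endfacet
facet normal 0.660 -0.572 0.487
outer loop
vertex -0.61 -2.163 2.686
vertex -0.365 -1.57 3.05
vertex -1.364 -2.347 3.493
endloop
endfacet
facet normal 0.661 -0.573 0.485
outer loop
vertex -1.364 -2.347 3.493
vertex -0.365 -1.57 3.05
vertex -1.118 -1.755 3.858
endloop
endfacet
facet normal -0.673 -0.165 0.721
outer loop
vertex -1.364 -2.347 3.493
vertex -1.118 -1.755 3.858
vertex -1.747 -1.612 3.304
endloop
endfacet
facet normal 0.673 0.165 -0.721
outer loop
vertex -0.365 -1.57 3.05
vertex -0.993 -1.428 2.496
vertex -0.592 -0.871 2.998
endloop
endfacet
facet normal 0.673 0.270 0.689
outer loop
vertex -0.365 -1.57 3.05
vertex -0.592 -0.871 2.998
vertex -1.118 -1.755 3.858
endloop
endfacet
facet normal 0.672 0.271 0.689
outer loop
vertex -1.118 -1.755 3.858
vertex -0.592 -0.871 2.998
vertex -1.346 -1.055 3.805
endloop
endfacet
facet normal -0.673 -0.165 0.721
outer loop
vertex -1.118 -1.755 3.858
vertex -1.346 -1.055 3.805
vertex -1.747 -1.612 3.304
endloop
endfacet

endsolid


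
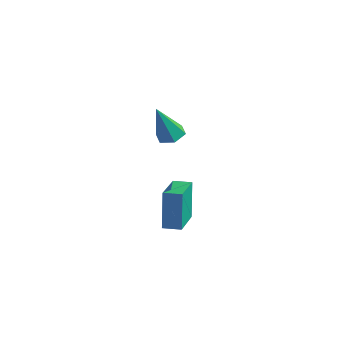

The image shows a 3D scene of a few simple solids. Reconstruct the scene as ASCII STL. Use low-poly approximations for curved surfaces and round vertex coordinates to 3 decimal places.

solid 
facet normal 0.059 0.385 -0.921
outer loop
vertex 1.482 0.529 1.594
vertex 0.898 0.879 1.703
vertex 1.507 1.164 1.861
endloop
endfacet
facet normal 0.937 -0.166 0.306
outer loop
vertex 1.482 0.529 1.594
vertex 1.507 1.164 1.861
vertex 0.782 0.121 3.517
endloop
endfacet
facet normal 0.059 0.384 -0.921
outer loop
vertex 1.507 1.164 1.861
vertex 0.898 0.879 1.703
vertex 0.923 1.515 1.97
endloop
endfacet
facet normal 0.489 0.625 0.608
outer loop
vertex 1.507 1.164 1.861
vertex 0.923 1.515 1.97
vertex 0.782 0.121 3.517
endloop
endfacet
facet normal 0.059 0.384 -0.921
outer loop
vertex 0.923 1.515 1.97
vertex 0.898 0.879 1.703
vertex 0.314 1.23 1.812
endloop
endfacet
facet normal -0.465 0.678 0.569
outer loop
vertex 0.923 1.515 1.97
vertex 0.314 1.23 1.812
vertex 0.782 0.121 3.517
endloop
endfacet
facet normal 0.060 0.385 -0.921
outer loop
vertex 0.314 1.23 1.812
vertex 0.898 0.879 1.703
vertex 0.29 0.595 1.545
endloop
endfacet
facet normal -0.972 -0.059 0.228
outer loop
vertex 0.314 1.23 1.812
vertex 0.29 0.595 1.545
vertex 0.782 0.121 3.517
endloop
endfacet
facet normal 0.059 0.386 -0.921
outer loop
vertex 0.29 0.595 1.545
vertex 0.898 0.879 1.703
vertex 0.874 0.244 1.435
endloop
endfacet
facet normal -0.524 -0.849 -0.073
outer loop
vertex 0.29 0.595 1.545
vertex 0.874 0.244 1.435
vertex 0.782 0.121 3.517
endloop
endfacet
facet normal 0.060 0.386 -0.920
outer loop
vertex 0.874 0.244 1.435
vertex 0.898 0.879 1.703
vertex 1.482 0.529 1.594
endloop
endfacet
facet normal 0.432 -0.901 -0.034
outer loop
vertex 0.874 0.244 1.435
vertex 1.482 0.529 1.594
vertex 0.782 0.121 3.517
endloop
endfacet
facet normal -0.844 -0.535 -0.035
outer loop
vertex 1.449 -0.169 -1.262
vertex 0.433 1.462 -1.698
vertex 1.741 -0.502 -3.192
endloop
endfacet
facet normal 0.515 -0.828 0.221
outer loop
vertex 2.467 -0.042 -3.162
vertex 1.449 -0.169 -1.262
vertex 1.741 -0.502 -3.192
endloop
endfacet
facet normal -0.844 -0.535 -0.035
outer loop
vertex 1.741 -0.502 -3.192
vertex 0.433 1.462 -1.698
vertex 0.725 1.128 -3.628
endloop
endfacet
facet normal 0.147 -0.169 -0.975
outer loop
vertex 0.725 1.128 -3.628
vertex 2.467 -0.042 -3.162
vertex 1.741 -0.502 -3.192
endloop
endfacet
facet normal -0.147 0.169 0.975
outer loop
vertex 1.449 -0.169 -1.262
vertex 1.159 1.922 -1.668
vertex 0.433 1.462 -1.698
endloop
endfacet
facet normal 0.516 -0.827 0.221
outer loop
vertex 2.175 0.292 -1.232
vertex 1.449 -0.169 -1.262
vertex 2.467 -0.042 -3.162
endloop
endfacet
facet normal -0.147 0.169 0.975
outer loop
vertex 2.175 0.292 -1.232
vertex 1.159 1.922 -1.668
vertex 1.449 -0.169 -1.262
endloop
endfacet
facet normal -0.515 0.828 -0.221
outer loop
vertex 0.433 1.462 -1.698
vertex 1.159 1.922 -1.668
vertex 0.725 1.128 -3.628
endloop
endfacet
facet normal 0.147 -0.169 -0.975
outer loop
vertex 1.451 1.589 -3.598
vertex 2.467 -0.042 -3.162
vertex 0.725 1.128 -3.628
endloop
endfacet
facet normal -0.516 0.827 -0.221
outer loop
vertex 0.725 1.128 -3.628
vertex 1.159 1.922 -1.668
vertex 1.451 1.589 -3.598
endloop
endfacet
facet normal 0.844 0.535 0.035
outer loop
vertex 1.451 1.589 -3.598
vertex 2.175 0.292 -1.232
vertex 2.467 -0.042 -3.162
endloop
endfacet
facet normal 0.844 0.535 0.035
outer loop
vertex 1.159 1.922 -1.668
vertex 2.175 0.292 -1.232
vertex 1.451 1.589 -3.598
endloop
endfacet

endsolid


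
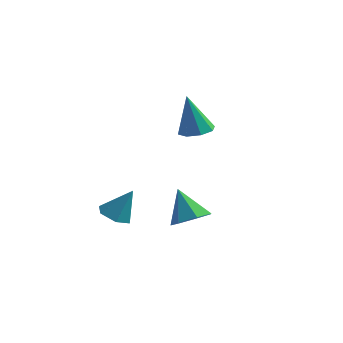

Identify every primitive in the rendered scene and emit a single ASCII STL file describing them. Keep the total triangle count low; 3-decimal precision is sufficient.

solid 
facet normal 0.514 -0.150 -0.844
outer loop
vertex 2.798 -0.839 -2.3
vertex 2.022 -1.086 -2.729
vertex 2.393 -0.247 -2.652
endloop
endfacet
facet normal 0.392 0.653 0.647
outer loop
vertex 2.798 -0.839 -2.3
vertex 2.393 -0.247 -2.652
vertex 1.158 -0.834 -1.311
endloop
endfacet
facet normal 0.514 -0.150 -0.845
outer loop
vertex 2.393 -0.247 -2.652
vertex 2.022 -1.086 -2.729
vertex 1.709 -0.287 -3.061
endloop
endfacet
facet normal -0.197 0.952 0.236
outer loop
vertex 2.393 -0.247 -2.652
vertex 1.709 -0.287 -3.061
vertex 1.158 -0.834 -1.311
endloop
endfacet
facet normal 0.515 -0.149 -0.844
outer loop
vertex 1.709 -0.287 -3.061
vertex 2.022 -1.086 -2.729
vertex 1.261 -0.928 -3.221
endloop
endfacet
facet normal -0.809 0.583 -0.072
outer loop
vertex 1.709 -0.287 -3.061
vertex 1.261 -0.928 -3.221
vertex 1.158 -0.834 -1.311
endloop
endfacet
facet normal 0.515 -0.150 -0.844
outer loop
vertex 1.261 -0.928 -3.221
vertex 2.022 -1.086 -2.729
vertex 1.386 -1.688 -3.01
endloop
endfacet
facet normal -0.984 -0.174 -0.044
outer loop
vertex 1.261 -0.928 -3.221
vertex 1.386 -1.688 -3.01
vertex 1.158 -0.834 -1.311
endloop
endfacet
facet normal 0.514 -0.149 -0.844
outer loop
vertex 1.386 -1.688 -3.01
vertex 2.022 -1.086 -2.729
vertex 1.99 -1.994 -2.588
endloop
endfacet
facet normal -0.589 -0.751 0.298
outer loop
vertex 1.386 -1.688 -3.01
vertex 1.99 -1.994 -2.588
vertex 1.158 -0.834 -1.311
endloop
endfacet
facet normal 0.514 -0.149 -0.845
outer loop
vertex 1.99 -1.994 -2.588
vertex 2.022 -1.086 -2.729
vertex 2.619 -1.616 -2.272
endloop
endfacet
facet normal 0.078 -0.712 0.698
outer loop
vertex 1.99 -1.994 -2.588
vertex 2.619 -1.616 -2.272
vertex 1.158 -0.834 -1.311
endloop
endfacet
facet normal 0.514 -0.149 -0.845
outer loop
vertex 2.619 -1.616 -2.272
vertex 2.022 -1.086 -2.729
vertex 2.798 -0.839 -2.3
endloop
endfacet
facet normal 0.514 -0.088 0.853
outer loop
vertex 2.619 -1.616 -2.272
vertex 2.798 -0.839 -2.3
vertex 1.158 -0.834 -1.311
endloop
endfacet
facet normal -0.411 -0.260 -0.874
outer loop
vertex 0.327 -3.999 -2.215
vertex -0.168 -3.412 -2.157
vertex 0.51 -3.31 -2.506
endloop
endfacet
facet normal 0.971 -0.230 0.065
outer loop
vertex 0.327 -3.999 -2.215
vertex 0.51 -3.31 -2.506
vertex 0.468 -3.008 -0.803
endloop
endfacet
facet normal -0.410 -0.261 -0.874
outer loop
vertex 0.51 -3.31 -2.506
vertex -0.168 -3.412 -2.157
vertex 0.015 -2.723 -2.449
endloop
endfacet
facet normal 0.756 0.647 -0.096
outer loop
vertex 0.51 -3.31 -2.506
vertex 0.015 -2.723 -2.449
vertex 0.468 -3.008 -0.803
endloop
endfacet
facet normal -0.412 -0.261 -0.873
outer loop
vertex 0.015 -2.723 -2.449
vertex -0.168 -3.412 -2.157
vertex -0.663 -2.825 -2.099
endloop
endfacet
facet normal -0.052 0.981 0.184
outer loop
vertex 0.015 -2.723 -2.449
vertex -0.663 -2.825 -2.099
vertex 0.468 -3.008 -0.803
endloop
endfacet
facet normal -0.410 -0.260 -0.874
outer loop
vertex -0.663 -2.825 -2.099
vertex -0.168 -3.412 -2.157
vertex -0.847 -3.514 -1.808
endloop
endfacet
facet normal -0.646 0.437 0.626
outer loop
vertex -0.663 -2.825 -2.099
vertex -0.847 -3.514 -1.808
vertex 0.468 -3.008 -0.803
endloop
endfacet
facet normal -0.410 -0.261 -0.874
outer loop
vertex -0.847 -3.514 -1.808
vertex -0.168 -3.412 -2.157
vertex -0.352 -4.101 -1.865
endloop
endfacet
facet normal -0.432 -0.441 0.787
outer loop
vertex -0.847 -3.514 -1.808
vertex -0.352 -4.101 -1.865
vertex 0.468 -3.008 -0.803
endloop
endfacet
facet normal -0.411 -0.260 -0.874
outer loop
vertex -0.352 -4.101 -1.865
vertex -0.168 -3.412 -2.157
vertex 0.327 -3.999 -2.215
endloop
endfacet
facet normal 0.378 -0.775 0.506
outer loop
vertex -0.352 -4.101 -1.865
vertex 0.327 -3.999 -2.215
vertex 0.468 -3.008 -0.803
endloop
endfacet
facet normal 0.161 0.127 -0.979
outer loop
vertex 0.78 2.513 1.111
vertex 0.242 1.93 0.947
vertex 0.204 2.733 1.045
endloop
endfacet
facet normal 0.257 0.825 0.503
outer loop
vertex 0.78 2.513 1.111
vertex 0.204 2.733 1.045
vertex -0.082 1.67 2.933
endloop
endfacet
facet normal 0.160 0.127 -0.979
outer loop
vertex 0.204 2.733 1.045
vertex 0.242 1.93 0.947
vertex -0.349 2.482 0.922
endloop
endfacet
facet normal -0.451 0.805 0.385
outer loop
vertex 0.204 2.733 1.045
vertex -0.349 2.482 0.922
vertex -0.082 1.67 2.933
endloop
endfacet
facet normal 0.161 0.128 -0.979
outer loop
vertex -0.349 2.482 0.922
vertex 0.242 1.93 0.947
vertex -0.556 1.908 0.813
endloop
endfacet
facet normal -0.927 0.289 0.240
outer loop
vertex -0.349 2.482 0.922
vertex -0.556 1.908 0.813
vertex -0.082 1.67 2.933
endloop
endfacet
facet normal 0.161 0.129 -0.979
outer loop
vertex -0.556 1.908 0.813
vertex 0.242 1.93 0.947
vertex -0.295 1.347 0.782
endloop
endfacet
facet normal -0.893 -0.424 0.152
outer loop
vertex -0.556 1.908 0.813
vertex -0.295 1.347 0.782
vertex -0.082 1.67 2.933
endloop
endfacet
facet normal 0.161 0.128 -0.979
outer loop
vertex -0.295 1.347 0.782
vertex 0.242 1.93 0.947
vertex 0.281 1.127 0.848
endloop
endfacet
facet normal -0.369 -0.913 0.174
outer loop
vertex -0.295 1.347 0.782
vertex 0.281 1.127 0.848
vertex -0.082 1.67 2.933
endloop
endfacet
facet normal 0.160 0.128 -0.979
outer loop
vertex 0.281 1.127 0.848
vertex 0.242 1.93 0.947
vertex 0.834 1.377 0.971
endloop
endfacet
facet normal 0.339 -0.894 0.292
outer loop
vertex 0.281 1.127 0.848
vertex 0.834 1.377 0.971
vertex -0.082 1.67 2.933
endloop
endfacet
facet normal 0.160 0.128 -0.979
outer loop
vertex 0.834 1.377 0.971
vertex 0.242 1.93 0.947
vertex 1.041 1.951 1.08
endloop
endfacet
facet normal 0.816 -0.377 0.437
outer loop
vertex 0.834 1.377 0.971
vertex 1.041 1.951 1.08
vertex -0.082 1.67 2.933
endloop
endfacet
facet normal 0.160 0.128 -0.979
outer loop
vertex 1.041 1.951 1.08
vertex 0.242 1.93 0.947
vertex 0.78 2.513 1.111
endloop
endfacet
facet normal 0.783 0.334 0.525
outer loop
vertex 1.041 1.951 1.08
vertex 0.78 2.513 1.111
vertex -0.082 1.67 2.933
endloop
endfacet

endsolid


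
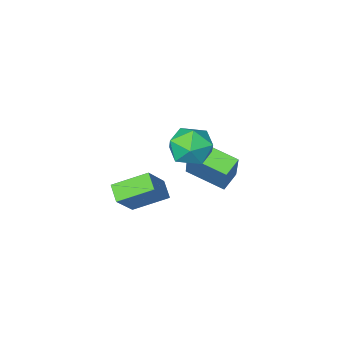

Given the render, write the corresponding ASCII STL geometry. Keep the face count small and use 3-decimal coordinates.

solid 
facet normal -0.515 0.811 -0.278
outer loop
vertex -3.898 -0.192 -0.448
vertex -3.021 0.217 -0.879
vertex -4.364 -1.111 -2.266
endloop
endfacet
facet normal -0.828 -0.386 0.407
outer loop
vertex -3.319 -2.757 -1.701
vertex -3.898 -0.192 -0.448
vertex -4.364 -1.111 -2.266
endloop
endfacet
facet normal -0.515 0.811 -0.278
outer loop
vertex -4.364 -1.111 -2.266
vertex -3.021 0.217 -0.879
vertex -3.487 -0.702 -2.697
endloop
endfacet
facet normal -0.222 -0.440 -0.870
outer loop
vertex -3.487 -0.702 -2.697
vertex -3.319 -2.757 -1.701
vertex -4.364 -1.111 -2.266
endloop
endfacet
facet normal 0.222 0.440 0.870
outer loop
vertex -3.898 -0.192 -0.448
vertex -1.976 -1.429 -0.314
vertex -3.021 0.217 -0.879
endloop
endfacet
facet normal -0.828 -0.386 0.407
outer loop
vertex -2.853 -1.838 0.117
vertex -3.898 -0.192 -0.448
vertex -3.319 -2.757 -1.701
endloop
endfacet
facet normal 0.222 0.440 0.870
outer loop
vertex -2.853 -1.838 0.117
vertex -1.976 -1.429 -0.314
vertex -3.898 -0.192 -0.448
endloop
endfacet
facet normal 0.828 0.386 -0.407
outer loop
vertex -3.021 0.217 -0.879
vertex -1.976 -1.429 -0.314
vertex -3.487 -0.702 -2.697
endloop
endfacet
facet normal -0.222 -0.440 -0.870
outer loop
vertex -2.442 -2.348 -2.132
vertex -3.319 -2.757 -1.701
vertex -3.487 -0.702 -2.697
endloop
endfacet
facet normal 0.828 0.386 -0.407
outer loop
vertex -3.487 -0.702 -2.697
vertex -1.976 -1.429 -0.314
vertex -2.442 -2.348 -2.132
endloop
endfacet
facet normal 0.515 -0.811 0.278
outer loop
vertex -2.442 -2.348 -2.132
vertex -2.853 -1.838 0.117
vertex -3.319 -2.757 -1.701
endloop
endfacet
facet normal 0.515 -0.811 0.278
outer loop
vertex -1.976 -1.429 -0.314
vertex -2.853 -1.838 0.117
vertex -2.442 -2.348 -2.132
endloop
endfacet
facet normal -0.042 0.691 0.721
outer loop
vertex -2.257 0.31 1.482
vertex -1.682 -0.406 2.202
vertex -1.091 0.337 1.524
endloop
endfacet
facet normal -0.026 0.997 0.076
outer loop
vertex -2.257 0.31 1.482
vertex -1.091 0.337 1.524
vertex -1.64 0.401 0.496
endloop
endfacet
facet normal -0.585 0.755 -0.296
outer loop
vertex -2.257 0.31 1.482
vertex -1.64 0.401 0.496
vertex -2.57 -0.302 0.539
endloop
endfacet
facet normal -0.946 0.301 0.119
outer loop
vertex -2.257 0.31 1.482
vertex -2.57 -0.302 0.539
vertex -2.596 -0.801 1.594
endloop
endfacet
facet normal -0.610 0.262 0.748
outer loop
vertex -2.257 0.31 1.482
vertex -2.596 -0.801 1.594
vertex -1.682 -0.406 2.202
endloop
endfacet
facet normal 0.569 0.782 -0.255
outer loop
vertex -1.64 0.401 0.496
vertex -1.091 0.337 1.524
vertex -0.684 -0.259 0.606
endloop
endfacet
facet normal 0.543 0.288 0.789
outer loop
vertex -1.091 0.337 1.524
vertex -1.682 -0.406 2.202
vertex -0.71 -0.758 1.661
endloop
endfacet
facet normal -0.377 -0.408 0.832
outer loop
vertex -1.682 -0.406 2.202
vertex -2.596 -0.801 1.594
vertex -1.64 -1.461 1.704
endloop
endfacet
facet normal -0.921 -0.344 -0.185
outer loop
vertex -2.596 -0.801 1.594
vertex -2.57 -0.302 0.539
vertex -2.189 -1.397 0.676
endloop
endfacet
facet normal -0.335 0.391 -0.857
outer loop
vertex -2.57 -0.302 0.539
vertex -1.64 0.401 0.496
vertex -1.598 -0.654 -0.002
endloop
endfacet
facet normal 0.946 -0.301 -0.119
outer loop
vertex -1.023 -1.37 0.718
vertex -0.684 -0.259 0.606
vertex -0.71 -0.758 1.661
endloop
endfacet
facet normal 0.585 -0.755 0.296
outer loop
vertex -1.023 -1.37 0.718
vertex -0.71 -0.758 1.661
vertex -1.64 -1.461 1.704
endloop
endfacet
facet normal 0.026 -0.997 -0.076
outer loop
vertex -1.023 -1.37 0.718
vertex -1.64 -1.461 1.704
vertex -2.189 -1.397 0.676
endloop
endfacet
facet normal 0.042 -0.691 -0.721
outer loop
vertex -1.023 -1.37 0.718
vertex -2.189 -1.397 0.676
vertex -1.598 -0.654 -0.002
endloop
endfacet
facet normal 0.610 -0.262 -0.748
outer loop
vertex -1.023 -1.37 0.718
vertex -1.598 -0.654 -0.002
vertex -0.684 -0.259 0.606
endloop
endfacet
facet normal 0.921 0.344 0.185
outer loop
vertex -0.71 -0.758 1.661
vertex -0.684 -0.259 0.606
vertex -1.091 0.337 1.524
endloop
endfacet
facet normal 0.335 -0.391 0.857
outer loop
vertex -1.64 -1.461 1.704
vertex -0.71 -0.758 1.661
vertex -1.682 -0.406 2.202
endloop
endfacet
facet normal -0.569 -0.782 0.255
outer loop
vertex -2.189 -1.397 0.676
vertex -1.64 -1.461 1.704
vertex -2.596 -0.801 1.594
endloop
endfacet
facet normal -0.543 -0.288 -0.789
outer loop
vertex -1.598 -0.654 -0.002
vertex -2.189 -1.397 0.676
vertex -2.57 -0.302 0.539
endloop
endfacet
facet normal 0.377 0.408 -0.832
outer loop
vertex -0.684 -0.259 0.606
vertex -1.598 -0.654 -0.002
vertex -1.64 0.401 0.496
endloop
endfacet
facet normal -0.587 -0.320 -0.744
outer loop
vertex -0.814 -5.004 -4.856
vertex -2.335 -4.166 -4.017
vertex -0.624 -4.137 -5.379
endloop
endfacet
facet normal 0.789 -0.435 -0.435
outer loop
vertex 0.555 -3.494 -3.883
vertex -0.814 -5.004 -4.856
vertex -0.624 -4.137 -5.379
endloop
endfacet
facet normal -0.587 -0.320 -0.744
outer loop
vertex -0.624 -4.137 -5.379
vertex -2.335 -4.166 -4.017
vertex -2.146 -3.298 -4.539
endloop
endfacet
facet normal 0.184 0.842 -0.507
outer loop
vertex -2.146 -3.298 -4.539
vertex 0.555 -3.494 -3.883
vertex -0.624 -4.137 -5.379
endloop
endfacet
facet normal -0.184 -0.842 0.507
outer loop
vertex -0.814 -5.004 -4.856
vertex -1.156 -3.523 -2.521
vertex -2.335 -4.166 -4.017
endloop
endfacet
facet normal 0.788 -0.434 -0.436
outer loop
vertex 0.366 -4.362 -3.361
vertex -0.814 -5.004 -4.856
vertex 0.555 -3.494 -3.883
endloop
endfacet
facet normal -0.184 -0.842 0.507
outer loop
vertex 0.366 -4.362 -3.361
vertex -1.156 -3.523 -2.521
vertex -0.814 -5.004 -4.856
endloop
endfacet
facet normal -0.789 0.434 0.435
outer loop
vertex -2.335 -4.166 -4.017
vertex -1.156 -3.523 -2.521
vertex -2.146 -3.298 -4.539
endloop
endfacet
facet normal 0.184 0.842 -0.507
outer loop
vertex -0.966 -2.656 -3.044
vertex 0.555 -3.494 -3.883
vertex -2.146 -3.298 -4.539
endloop
endfacet
facet normal -0.788 0.435 0.435
outer loop
vertex -2.146 -3.298 -4.539
vertex -1.156 -3.523 -2.521
vertex -0.966 -2.656 -3.044
endloop
endfacet
facet normal 0.587 0.320 0.744
outer loop
vertex -0.966 -2.656 -3.044
vertex 0.366 -4.362 -3.361
vertex 0.555 -3.494 -3.883
endloop
endfacet
facet normal 0.587 0.320 0.744
outer loop
vertex -1.156 -3.523 -2.521
vertex 0.366 -4.362 -3.361
vertex -0.966 -2.656 -3.044
endloop
endfacet

endsolid


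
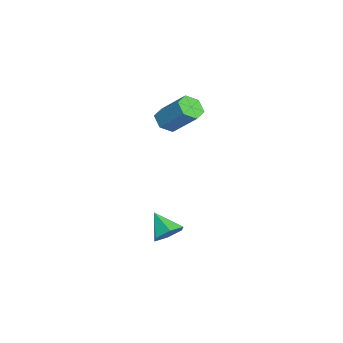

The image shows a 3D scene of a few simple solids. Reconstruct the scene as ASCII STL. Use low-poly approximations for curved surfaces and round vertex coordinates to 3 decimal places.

solid 
facet normal 0.537 0.526 -0.660
outer loop
vertex 4.591 1.519 -2.981
vertex 3.987 1.399 -3.568
vertex 3.953 2.077 -3.055
endloop
endfacet
facet normal 0.107 0.250 0.962
outer loop
vertex 4.591 1.519 -2.981
vertex 3.953 2.077 -3.055
vertex 3.193 0.621 -2.592
endloop
endfacet
facet normal 0.537 0.526 -0.659
outer loop
vertex 3.953 2.077 -3.055
vertex 3.987 1.399 -3.568
vertex 3.35 1.957 -3.642
endloop
endfacet
facet normal -0.648 0.516 0.560
outer loop
vertex 3.953 2.077 -3.055
vertex 3.35 1.957 -3.642
vertex 3.193 0.621 -2.592
endloop
endfacet
facet normal 0.538 0.526 -0.659
outer loop
vertex 3.35 1.957 -3.642
vertex 3.987 1.399 -3.568
vertex 3.384 1.28 -4.155
endloop
endfacet
facet normal -0.994 0.032 -0.108
outer loop
vertex 3.35 1.957 -3.642
vertex 3.384 1.28 -4.155
vertex 3.193 0.621 -2.592
endloop
endfacet
facet normal 0.538 0.526 -0.659
outer loop
vertex 3.384 1.28 -4.155
vertex 3.987 1.399 -3.568
vertex 4.022 0.722 -4.08
endloop
endfacet
facet normal -0.585 -0.719 -0.375
outer loop
vertex 3.384 1.28 -4.155
vertex 4.022 0.722 -4.08
vertex 3.193 0.621 -2.592
endloop
endfacet
facet normal 0.536 0.527 -0.660
outer loop
vertex 4.022 0.722 -4.08
vertex 3.987 1.399 -3.568
vertex 4.625 0.842 -3.494
endloop
endfacet
facet normal 0.169 -0.985 0.027
outer loop
vertex 4.022 0.722 -4.08
vertex 4.625 0.842 -3.494
vertex 3.193 0.621 -2.592
endloop
endfacet
facet normal 0.536 0.527 -0.660
outer loop
vertex 4.625 0.842 -3.494
vertex 3.987 1.399 -3.568
vertex 4.591 1.519 -2.981
endloop
endfacet
facet normal 0.515 -0.501 0.695
outer loop
vertex 4.625 0.842 -3.494
vertex 4.591 1.519 -2.981
vertex 3.193 0.621 -2.592
endloop
endfacet
facet normal -0.392 -0.623 -0.677
outer loop
vertex 0.501 0.64 1.796
vertex -0.207 0.937 1.933
vertex 0.247 1.25 1.382
endloop
endfacet
facet normal 0.860 0.012 -0.510
outer loop
vertex 0.501 0.64 1.796
vertex 0.247 1.25 1.382
vertex 1.275 1.865 3.13
endloop
endfacet
facet normal 0.860 0.011 -0.510
outer loop
vertex 1.275 1.865 3.13
vertex 0.247 1.25 1.382
vertex 1.022 2.476 2.716
endloop
endfacet
facet normal 0.393 0.622 0.678
outer loop
vertex 1.275 1.865 3.13
vertex 1.022 2.476 2.716
vertex 0.567 2.163 3.267
endloop
endfacet
facet normal -0.393 -0.622 -0.677
outer loop
vertex 0.247 1.25 1.382
vertex -0.207 0.937 1.933
vertex -0.46 1.548 1.519
endloop
endfacet
facet normal 0.149 0.683 -0.715
outer loop
vertex 0.247 1.25 1.382
vertex -0.46 1.548 1.519
vertex 1.022 2.476 2.716
endloop
endfacet
facet normal 0.149 0.684 -0.714
outer loop
vertex 1.022 2.476 2.716
vertex -0.46 1.548 1.519
vertex 0.314 2.773 2.853
endloop
endfacet
facet normal 0.392 0.622 0.677
outer loop
vertex 1.022 2.476 2.716
vertex 0.314 2.773 2.853
vertex 0.567 2.163 3.267
endloop
endfacet
facet normal -0.393 -0.622 -0.678
outer loop
vertex -0.46 1.548 1.519
vertex -0.207 0.937 1.933
vertex -0.915 1.235 2.07
endloop
endfacet
facet normal -0.711 0.673 -0.205
outer loop
vertex -0.46 1.548 1.519
vertex -0.915 1.235 2.07
vertex 0.314 2.773 2.853
endloop
endfacet
facet normal -0.711 0.673 -0.205
outer loop
vertex 0.314 2.773 2.853
vertex -0.915 1.235 2.07
vertex -0.141 2.46 3.404
endloop
endfacet
facet normal 0.392 0.622 0.677
outer loop
vertex 0.314 2.773 2.853
vertex -0.141 2.46 3.404
vertex 0.567 2.163 3.267
endloop
endfacet
facet normal -0.393 -0.622 -0.678
outer loop
vertex -0.915 1.235 2.07
vertex -0.207 0.937 1.933
vertex -0.662 0.624 2.484
endloop
endfacet
facet normal -0.860 -0.011 0.509
outer loop
vertex -0.915 1.235 2.07
vertex -0.662 0.624 2.484
vertex -0.141 2.46 3.404
endloop
endfacet
facet normal -0.860 -0.012 0.510
outer loop
vertex -0.141 2.46 3.404
vertex -0.662 0.624 2.484
vertex 0.113 1.85 3.818
endloop
endfacet
facet normal 0.392 0.623 0.677
outer loop
vertex -0.141 2.46 3.404
vertex 0.113 1.85 3.818
vertex 0.567 2.163 3.267
endloop
endfacet
facet normal -0.392 -0.622 -0.677
outer loop
vertex -0.662 0.624 2.484
vertex -0.207 0.937 1.933
vertex 0.046 0.327 2.347
endloop
endfacet
facet normal -0.149 -0.684 0.715
outer loop
vertex -0.662 0.624 2.484
vertex 0.046 0.327 2.347
vertex 0.113 1.85 3.818
endloop
endfacet
facet normal -0.150 -0.683 0.714
outer loop
vertex 0.113 1.85 3.818
vertex 0.046 0.327 2.347
vertex 0.82 1.552 3.681
endloop
endfacet
facet normal 0.393 0.622 0.677
outer loop
vertex 0.113 1.85 3.818
vertex 0.82 1.552 3.681
vertex 0.567 2.163 3.267
endloop
endfacet
facet normal -0.392 -0.622 -0.677
outer loop
vertex 0.046 0.327 2.347
vertex -0.207 0.937 1.933
vertex 0.501 0.64 1.796
endloop
endfacet
facet normal 0.711 -0.673 0.205
outer loop
vertex 0.046 0.327 2.347
vertex 0.501 0.64 1.796
vertex 0.82 1.552 3.681
endloop
endfacet
facet normal 0.711 -0.673 0.205
outer loop
vertex 0.82 1.552 3.681
vertex 0.501 0.64 1.796
vertex 1.275 1.865 3.13
endloop
endfacet
facet normal 0.393 0.622 0.678
outer loop
vertex 0.82 1.552 3.681
vertex 1.275 1.865 3.13
vertex 0.567 2.163 3.267
endloop
endfacet

endsolid


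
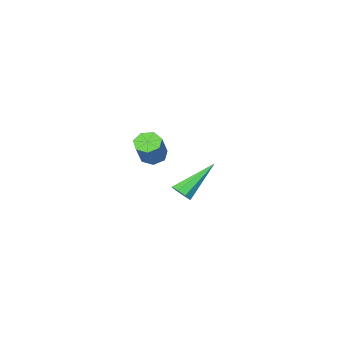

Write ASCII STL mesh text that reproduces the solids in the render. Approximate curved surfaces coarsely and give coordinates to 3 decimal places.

solid 
facet normal 0.736 -0.104 -0.669
outer loop
vertex 0.06 -3.204 -4.154
vertex -0.246 -3.022 -4.519
vertex 0.083 -2.816 -4.189
endloop
endfacet
facet normal 0.482 0.050 0.875
outer loop
vertex 0.06 -3.204 -4.154
vertex 0.083 -2.816 -4.189
vertex -1.674 -2.818 -3.221
endloop
endfacet
facet normal 0.737 -0.107 -0.668
outer loop
vertex 0.083 -2.816 -4.189
vertex -0.246 -3.022 -4.519
vertex -0.086 -2.549 -4.418
endloop
endfacet
facet normal 0.331 0.726 0.602
outer loop
vertex 0.083 -2.816 -4.189
vertex -0.086 -2.549 -4.418
vertex -1.674 -2.818 -3.221
endloop
endfacet
facet normal 0.735 -0.106 -0.670
outer loop
vertex -0.086 -2.549 -4.418
vertex -0.246 -3.022 -4.519
vertex -0.35 -2.559 -4.706
endloop
endfacet
facet normal -0.115 0.991 0.071
outer loop
vertex -0.086 -2.549 -4.418
vertex -0.35 -2.559 -4.706
vertex -1.674 -2.818 -3.221
endloop
endfacet
facet normal 0.734 -0.106 -0.670
outer loop
vertex -0.35 -2.559 -4.706
vertex -0.246 -3.022 -4.519
vertex -0.553 -2.84 -4.884
endloop
endfacet
facet normal -0.596 0.690 -0.411
outer loop
vertex -0.35 -2.559 -4.706
vertex -0.553 -2.84 -4.884
vertex -1.674 -2.818 -3.221
endloop
endfacet
facet normal 0.735 -0.104 -0.670
outer loop
vertex -0.553 -2.84 -4.884
vertex -0.246 -3.022 -4.519
vertex -0.576 -3.228 -4.849
endloop
endfacet
facet normal -0.829 -0.001 -0.559
outer loop
vertex -0.553 -2.84 -4.884
vertex -0.576 -3.228 -4.849
vertex -1.674 -2.818 -3.221
endloop
endfacet
facet normal 0.735 -0.106 -0.669
outer loop
vertex -0.576 -3.228 -4.849
vertex -0.246 -3.022 -4.519
vertex -0.407 -3.496 -4.621
endloop
endfacet
facet normal -0.680 -0.674 -0.289
outer loop
vertex -0.576 -3.228 -4.849
vertex -0.407 -3.496 -4.621
vertex -1.674 -2.818 -3.221
endloop
endfacet
facet normal 0.735 -0.105 -0.670
outer loop
vertex -0.407 -3.496 -4.621
vertex -0.246 -3.022 -4.519
vertex -0.143 -3.486 -4.333
endloop
endfacet
facet normal -0.232 -0.941 0.246
outer loop
vertex -0.407 -3.496 -4.621
vertex -0.143 -3.486 -4.333
vertex -1.674 -2.818 -3.221
endloop
endfacet
facet normal 0.736 -0.105 -0.669
outer loop
vertex -0.143 -3.486 -4.333
vertex -0.246 -3.022 -4.519
vertex 0.06 -3.204 -4.154
endloop
endfacet
facet normal 0.249 -0.640 0.727
outer loop
vertex -0.143 -3.486 -4.333
vertex 0.06 -3.204 -4.154
vertex -1.674 -2.818 -3.221
endloop
endfacet
facet normal -0.498 -0.441 -0.746
outer loop
vertex 3.612 0.608 -0.737
vertex 3.388 0.284 -0.396
vertex 3.222 0.749 -0.56
endloop
endfacet
facet normal 0.060 0.841 -0.537
outer loop
vertex 3.612 0.608 -0.737
vertex 3.222 0.749 -0.56
vertex 4.235 1.159 0.196
endloop
endfacet
facet normal 0.060 0.841 -0.537
outer loop
vertex 4.235 1.159 0.196
vertex 3.222 0.749 -0.56
vertex 3.845 1.3 0.373
endloop
endfacet
facet normal 0.498 0.441 0.746
outer loop
vertex 4.235 1.159 0.196
vertex 3.845 1.3 0.373
vertex 4.012 0.836 0.536
endloop
endfacet
facet normal -0.499 -0.441 -0.746
outer loop
vertex 3.222 0.749 -0.56
vertex 3.388 0.284 -0.396
vertex 2.957 0.54 -0.259
endloop
endfacet
facet normal -0.638 0.769 -0.028
outer loop
vertex 3.222 0.749 -0.56
vertex 2.957 0.54 -0.259
vertex 3.845 1.3 0.373
endloop
endfacet
facet normal -0.638 0.770 -0.030
outer loop
vertex 3.845 1.3 0.373
vertex 2.957 0.54 -0.259
vertex 3.58 1.092 0.673
endloop
endfacet
facet normal 0.498 0.441 0.746
outer loop
vertex 3.845 1.3 0.373
vertex 3.58 1.092 0.673
vertex 4.012 0.836 0.536
endloop
endfacet
facet normal -0.499 -0.441 -0.746
outer loop
vertex 2.957 0.54 -0.259
vertex 3.388 0.284 -0.396
vertex 3.017 0.139 -0.062
endloop
endfacet
facet normal -0.857 0.119 0.502
outer loop
vertex 2.957 0.54 -0.259
vertex 3.017 0.139 -0.062
vertex 3.58 1.092 0.673
endloop
endfacet
facet normal -0.857 0.119 0.502
outer loop
vertex 3.58 1.092 0.673
vertex 3.017 0.139 -0.062
vertex 3.64 0.691 0.87
endloop
endfacet
facet normal 0.498 0.441 0.746
outer loop
vertex 3.58 1.092 0.673
vertex 3.64 0.691 0.87
vertex 4.012 0.836 0.536
endloop
endfacet
facet normal -0.499 -0.441 -0.746
outer loop
vertex 3.017 0.139 -0.062
vertex 3.388 0.284 -0.396
vertex 3.357 -0.153 -0.117
endloop
endfacet
facet normal -0.429 -0.622 0.655
outer loop
vertex 3.017 0.139 -0.062
vertex 3.357 -0.153 -0.117
vertex 3.64 0.691 0.87
endloop
endfacet
facet normal -0.431 -0.621 0.655
outer loop
vertex 3.64 0.691 0.87
vertex 3.357 -0.153 -0.117
vertex 3.98 0.398 0.816
endloop
endfacet
facet normal 0.498 0.441 0.747
outer loop
vertex 3.64 0.691 0.87
vertex 3.98 0.398 0.816
vertex 4.012 0.836 0.536
endloop
endfacet
facet normal -0.500 -0.441 -0.746
outer loop
vertex 3.357 -0.153 -0.117
vertex 3.388 0.284 -0.396
vertex 3.72 -0.116 -0.382
endloop
endfacet
facet normal 0.320 -0.894 0.314
outer loop
vertex 3.357 -0.153 -0.117
vertex 3.72 -0.116 -0.382
vertex 3.98 0.398 0.816
endloop
endfacet
facet normal 0.322 -0.893 0.314
outer loop
vertex 3.98 0.398 0.816
vertex 3.72 -0.116 -0.382
vertex 4.344 0.436 0.551
endloop
endfacet
facet normal 0.498 0.441 0.747
outer loop
vertex 3.98 0.398 0.816
vertex 4.344 0.436 0.551
vertex 4.012 0.836 0.536
endloop
endfacet
facet normal -0.499 -0.440 -0.747
outer loop
vertex 3.72 -0.116 -0.382
vertex 3.388 0.284 -0.396
vertex 3.834 0.223 -0.658
endloop
endfacet
facet normal 0.829 -0.493 -0.263
outer loop
vertex 3.72 -0.116 -0.382
vertex 3.834 0.223 -0.658
vertex 4.344 0.436 0.551
endloop
endfacet
facet normal 0.830 -0.492 -0.263
outer loop
vertex 4.344 0.436 0.551
vertex 3.834 0.223 -0.658
vertex 4.457 0.774 0.275
endloop
endfacet
facet normal 0.499 0.442 0.746
outer loop
vertex 4.344 0.436 0.551
vertex 4.457 0.774 0.275
vertex 4.012 0.836 0.536
endloop
endfacet
facet normal -0.499 -0.441 -0.746
outer loop
vertex 3.834 0.223 -0.658
vertex 3.388 0.284 -0.396
vertex 3.612 0.608 -0.737
endloop
endfacet
facet normal 0.714 0.280 -0.642
outer loop
vertex 3.834 0.223 -0.658
vertex 3.612 0.608 -0.737
vertex 4.457 0.774 0.275
endloop
endfacet
facet normal 0.714 0.280 -0.642
outer loop
vertex 4.457 0.774 0.275
vertex 3.612 0.608 -0.737
vertex 4.235 1.159 0.196
endloop
endfacet
facet normal 0.499 0.441 0.746
outer loop
vertex 4.457 0.774 0.275
vertex 4.235 1.159 0.196
vertex 4.012 0.836 0.536
endloop
endfacet

endsolid


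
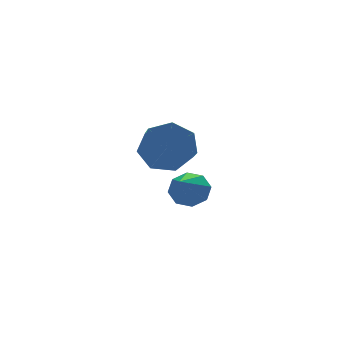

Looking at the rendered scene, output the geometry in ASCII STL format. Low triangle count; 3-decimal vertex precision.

solid 
facet normal 0.538 0.619 -0.572
outer loop
vertex -0.852 -0.018 -0.695
vertex -1.203 0.586 -0.371
vertex -0.569 0.178 -0.217
endloop
endfacet
facet normal 0.467 -0.880 0.084
outer loop
vertex -0.852 -0.018 -0.695
vertex -0.569 0.178 -0.217
vertex -2.257 -0.626 0.751
endloop
endfacet
facet normal 0.538 0.619 -0.572
outer loop
vertex -0.569 0.178 -0.217
vertex -1.203 0.586 -0.371
vertex -0.657 0.613 0.171
endloop
endfacet
facet normal 0.597 -0.464 0.655
outer loop
vertex -0.569 0.178 -0.217
vertex -0.657 0.613 0.171
vertex -2.257 -0.626 0.751
endloop
endfacet
facet normal 0.538 0.618 -0.573
outer loop
vertex -0.657 0.613 0.171
vertex -1.203 0.586 -0.371
vertex -1.065 1.033 0.241
endloop
endfacet
facet normal 0.269 0.101 0.958
outer loop
vertex -0.657 0.613 0.171
vertex -1.065 1.033 0.241
vertex -2.257 -0.626 0.751
endloop
endfacet
facet normal 0.537 0.619 -0.573
outer loop
vertex -1.065 1.033 0.241
vertex -1.203 0.586 -0.371
vertex -1.554 1.191 -0.047
endloop
endfacet
facet normal -0.323 0.483 0.814
outer loop
vertex -1.065 1.033 0.241
vertex -1.554 1.191 -0.047
vertex -2.257 -0.626 0.751
endloop
endfacet
facet normal 0.538 0.619 -0.572
outer loop
vertex -1.554 1.191 -0.047
vertex -1.203 0.586 -0.371
vertex -1.837 0.995 -0.525
endloop
endfacet
facet normal -0.835 0.458 0.307
outer loop
vertex -1.554 1.191 -0.047
vertex -1.837 0.995 -0.525
vertex -2.257 -0.626 0.751
endloop
endfacet
facet normal 0.538 0.619 -0.572
outer loop
vertex -1.837 0.995 -0.525
vertex -1.203 0.586 -0.371
vertex -1.749 0.56 -0.913
endloop
endfacet
facet normal -0.963 0.041 -0.265
outer loop
vertex -1.837 0.995 -0.525
vertex -1.749 0.56 -0.913
vertex -2.257 -0.626 0.751
endloop
endfacet
facet normal 0.539 0.619 -0.572
outer loop
vertex -1.749 0.56 -0.913
vertex -1.203 0.586 -0.371
vertex -1.341 0.14 -0.983
endloop
endfacet
facet normal -0.636 -0.523 -0.567
outer loop
vertex -1.749 0.56 -0.913
vertex -1.341 0.14 -0.983
vertex -2.257 -0.626 0.751
endloop
endfacet
facet normal 0.537 0.619 -0.572
outer loop
vertex -1.341 0.14 -0.983
vertex -1.203 0.586 -0.371
vertex -0.852 -0.018 -0.695
endloop
endfacet
facet normal -0.043 -0.905 -0.423
outer loop
vertex -1.341 0.14 -0.983
vertex -0.852 -0.018 -0.695
vertex -2.257 -0.626 0.751
endloop
endfacet
facet normal 0.291 0.784 -0.548
outer loop
vertex -3.299 -1.877 3.997
vertex -3.633 -2.294 3.223
vertex -4.078 -1.715 3.815
endloop
endfacet
facet normal -0.066 0.588 0.806
outer loop
vertex -3.299 -1.877 3.997
vertex -4.078 -1.715 3.815
vertex -3.594 -2.669 4.551
endloop
endfacet
facet normal -0.067 0.588 0.806
outer loop
vertex -3.594 -2.669 4.551
vertex -4.078 -1.715 3.815
vertex -4.372 -2.507 4.368
endloop
endfacet
facet normal -0.292 -0.784 0.548
outer loop
vertex -3.594 -2.669 4.551
vertex -4.372 -2.507 4.368
vertex -3.927 -3.086 3.777
endloop
endfacet
facet normal 0.292 0.784 -0.548
outer loop
vertex -4.078 -1.715 3.815
vertex -3.633 -2.294 3.223
vertex -4.521 -1.989 3.187
endloop
endfacet
facet normal -0.788 0.521 0.328
outer loop
vertex -4.078 -1.715 3.815
vertex -4.521 -1.989 3.187
vertex -4.372 -2.507 4.368
endloop
endfacet
facet normal -0.786 0.523 0.329
outer loop
vertex -4.372 -2.507 4.368
vertex -4.521 -1.989 3.187
vertex -4.816 -2.78 3.741
endloop
endfacet
facet normal -0.292 -0.784 0.548
outer loop
vertex -4.372 -2.507 4.368
vertex -4.816 -2.78 3.741
vertex -3.927 -3.086 3.777
endloop
endfacet
facet normal 0.292 0.784 -0.548
outer loop
vertex -4.521 -1.989 3.187
vertex -3.633 -2.294 3.223
vertex -4.295 -2.492 2.587
endloop
endfacet
facet normal -0.915 0.063 -0.398
outer loop
vertex -4.521 -1.989 3.187
vertex -4.295 -2.492 2.587
vertex -4.816 -2.78 3.741
endloop
endfacet
facet normal -0.915 0.063 -0.397
outer loop
vertex -4.816 -2.78 3.741
vertex -4.295 -2.492 2.587
vertex -4.59 -3.284 3.14
endloop
endfacet
facet normal -0.292 -0.784 0.548
outer loop
vertex -4.816 -2.78 3.741
vertex -4.59 -3.284 3.14
vertex -3.927 -3.086 3.777
endloop
endfacet
facet normal 0.292 0.784 -0.548
outer loop
vertex -4.295 -2.492 2.587
vertex -3.633 -2.294 3.223
vertex -3.571 -2.847 2.465
endloop
endfacet
facet normal -0.356 -0.442 -0.823
outer loop
vertex -4.295 -2.492 2.587
vertex -3.571 -2.847 2.465
vertex -4.59 -3.284 3.14
endloop
endfacet
facet normal -0.355 -0.444 -0.823
outer loop
vertex -4.59 -3.284 3.14
vertex -3.571 -2.847 2.465
vertex -3.865 -3.639 3.019
endloop
endfacet
facet normal -0.292 -0.784 0.548
outer loop
vertex -4.59 -3.284 3.14
vertex -3.865 -3.639 3.019
vertex -3.927 -3.086 3.777
endloop
endfacet
facet normal 0.292 0.784 -0.548
outer loop
vertex -3.571 -2.847 2.465
vertex -3.633 -2.294 3.223
vertex -2.893 -2.785 2.915
endloop
endfacet
facet normal 0.474 -0.616 -0.629
outer loop
vertex -3.571 -2.847 2.465
vertex -2.893 -2.785 2.915
vertex -3.865 -3.639 3.019
endloop
endfacet
facet normal 0.474 -0.616 -0.629
outer loop
vertex -3.865 -3.639 3.019
vertex -2.893 -2.785 2.915
vertex -3.188 -3.577 3.468
endloop
endfacet
facet normal -0.292 -0.784 0.548
outer loop
vertex -3.865 -3.639 3.019
vertex -3.188 -3.577 3.468
vertex -3.927 -3.086 3.777
endloop
endfacet
facet normal 0.292 0.784 -0.548
outer loop
vertex -2.893 -2.785 2.915
vertex -3.633 -2.294 3.223
vertex -2.772 -2.354 3.596
endloop
endfacet
facet normal 0.945 -0.325 0.038
outer loop
vertex -2.893 -2.785 2.915
vertex -2.772 -2.354 3.596
vertex -3.188 -3.577 3.468
endloop
endfacet
facet normal 0.945 -0.325 0.038
outer loop
vertex -3.188 -3.577 3.468
vertex -2.772 -2.354 3.596
vertex -3.067 -3.145 4.15
endloop
endfacet
facet normal -0.292 -0.784 0.548
outer loop
vertex -3.188 -3.577 3.468
vertex -3.067 -3.145 4.15
vertex -3.927 -3.086 3.777
endloop
endfacet
facet normal 0.292 0.784 -0.548
outer loop
vertex -2.772 -2.354 3.596
vertex -3.633 -2.294 3.223
vertex -3.299 -1.877 3.997
endloop
endfacet
facet normal 0.706 0.211 0.677
outer loop
vertex -2.772 -2.354 3.596
vertex -3.299 -1.877 3.997
vertex -3.067 -3.145 4.15
endloop
endfacet
facet normal 0.705 0.211 0.677
outer loop
vertex -3.067 -3.145 4.15
vertex -3.299 -1.877 3.997
vertex -3.594 -2.669 4.551
endloop
endfacet
facet normal -0.291 -0.784 0.548
outer loop
vertex -3.067 -3.145 4.15
vertex -3.594 -2.669 4.551
vertex -3.927 -3.086 3.777
endloop
endfacet

endsolid
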